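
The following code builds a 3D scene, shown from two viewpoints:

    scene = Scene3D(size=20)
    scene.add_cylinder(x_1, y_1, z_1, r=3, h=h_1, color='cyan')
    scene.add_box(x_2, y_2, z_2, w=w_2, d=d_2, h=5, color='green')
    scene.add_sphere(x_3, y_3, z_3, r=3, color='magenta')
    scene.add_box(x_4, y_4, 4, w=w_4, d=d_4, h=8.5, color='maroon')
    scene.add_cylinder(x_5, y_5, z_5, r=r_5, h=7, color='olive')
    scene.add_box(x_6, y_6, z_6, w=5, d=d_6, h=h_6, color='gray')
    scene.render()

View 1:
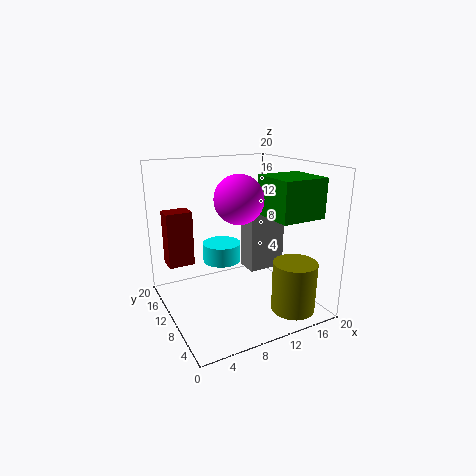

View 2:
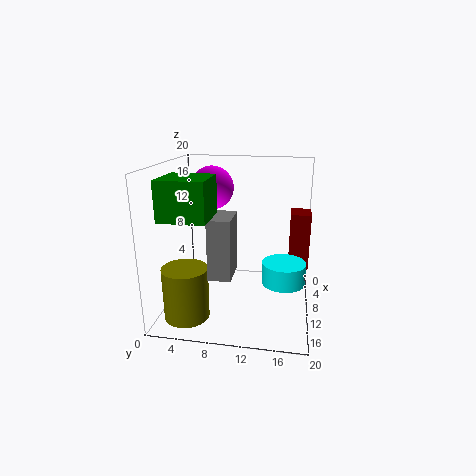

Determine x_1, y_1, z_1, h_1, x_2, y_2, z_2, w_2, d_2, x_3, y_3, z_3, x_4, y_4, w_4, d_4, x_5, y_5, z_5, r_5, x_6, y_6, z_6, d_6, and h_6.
x_1 = 10.5
y_1 = 16.5
z_1 = 4
h_1 = 3
x_2 = 11.5
y_2 = 1.5
z_2 = 14
w_2 = 6
d_2 = 6
x_3 = 8
y_3 = 6
z_3 = 16.5
x_4 = 2
y_4 = 17
w_4 = 4
d_4 = 3
x_5 = 15.5
y_5 = 4
z_5 = 0.5
r_5 = 3
x_6 = 10.5
y_6 = 7
z_6 = 6
d_6 = 3
h_6 = 8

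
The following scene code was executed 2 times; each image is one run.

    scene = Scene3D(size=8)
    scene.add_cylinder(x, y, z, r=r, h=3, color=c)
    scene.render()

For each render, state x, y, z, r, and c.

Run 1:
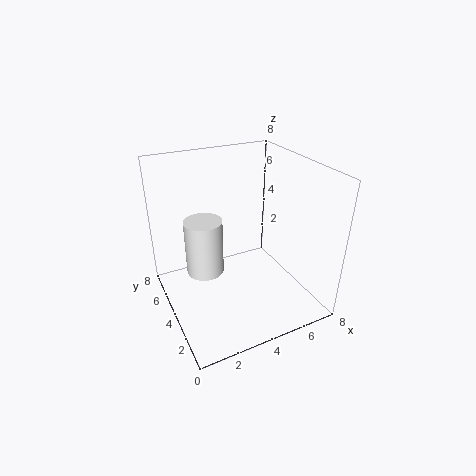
x = 2, y = 4, z = 2.5, r = 1, c = 'white'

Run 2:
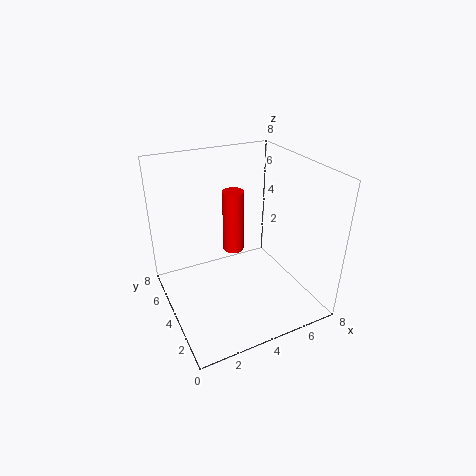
x = 3, y = 2.5, z = 4.5, r = 0.5, c = 'red'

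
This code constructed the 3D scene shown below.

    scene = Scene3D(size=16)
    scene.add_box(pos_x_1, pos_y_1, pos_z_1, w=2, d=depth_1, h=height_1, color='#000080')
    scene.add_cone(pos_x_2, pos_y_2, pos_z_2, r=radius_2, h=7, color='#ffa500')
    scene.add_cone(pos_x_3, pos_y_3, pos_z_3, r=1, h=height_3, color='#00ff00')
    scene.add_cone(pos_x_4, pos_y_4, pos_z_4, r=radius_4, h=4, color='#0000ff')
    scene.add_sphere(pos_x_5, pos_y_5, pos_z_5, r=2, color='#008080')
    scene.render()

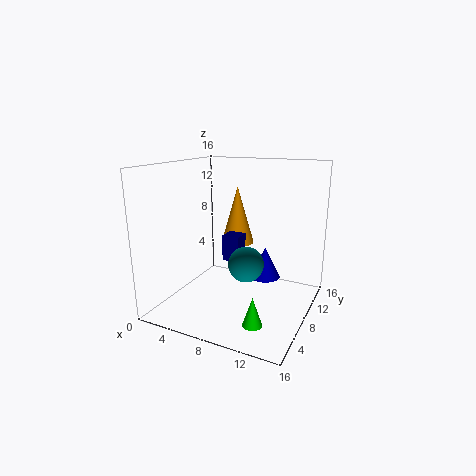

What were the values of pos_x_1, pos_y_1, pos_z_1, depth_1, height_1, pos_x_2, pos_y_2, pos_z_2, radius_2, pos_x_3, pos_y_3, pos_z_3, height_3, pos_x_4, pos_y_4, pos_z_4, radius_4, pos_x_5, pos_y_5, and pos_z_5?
pos_x_1 = 6; pos_y_1 = 8; pos_z_1 = 5; depth_1 = 2; height_1 = 3; pos_x_2 = 6; pos_y_2 = 12; pos_z_2 = 6; radius_2 = 2; pos_x_3 = 12; pos_y_3 = 3; pos_z_3 = 1; height_3 = 3; pos_x_4 = 9; pos_y_4 = 14; pos_z_4 = 1; radius_4 = 2; pos_x_5 = 9; pos_y_5 = 8; pos_z_5 = 5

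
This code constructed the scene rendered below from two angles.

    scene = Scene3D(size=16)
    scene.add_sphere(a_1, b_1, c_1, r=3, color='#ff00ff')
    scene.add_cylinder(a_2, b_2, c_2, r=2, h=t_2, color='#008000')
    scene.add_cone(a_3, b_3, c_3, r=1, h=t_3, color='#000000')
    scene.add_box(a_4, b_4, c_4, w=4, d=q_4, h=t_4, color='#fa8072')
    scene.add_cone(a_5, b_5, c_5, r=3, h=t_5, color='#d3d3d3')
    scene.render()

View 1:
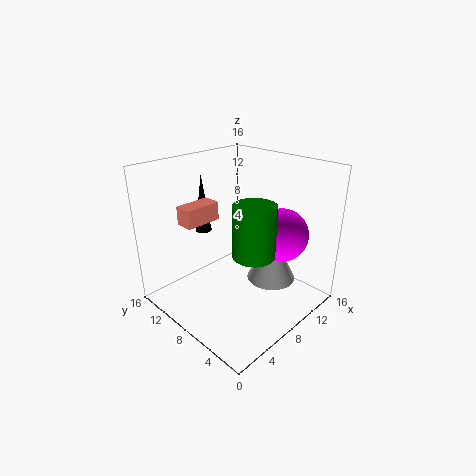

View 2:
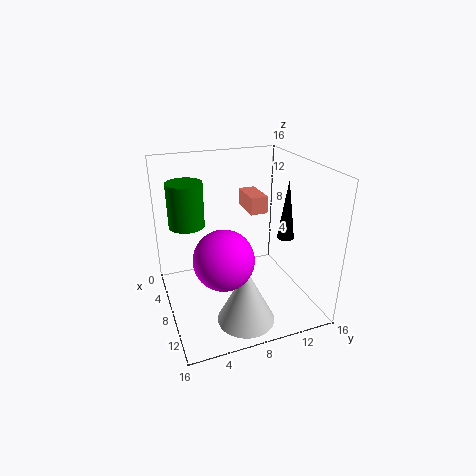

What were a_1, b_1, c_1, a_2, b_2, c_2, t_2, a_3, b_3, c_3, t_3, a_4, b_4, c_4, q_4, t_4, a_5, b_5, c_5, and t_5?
a_1 = 12
b_1 = 5
c_1 = 8
a_2 = 5
b_2 = 3
c_2 = 9
t_2 = 5
a_3 = 8
b_3 = 14
c_3 = 7
t_3 = 7
a_4 = 3
b_4 = 10
c_4 = 10
q_4 = 2
t_4 = 2
a_5 = 13
b_5 = 7
c_5 = 1
t_5 = 6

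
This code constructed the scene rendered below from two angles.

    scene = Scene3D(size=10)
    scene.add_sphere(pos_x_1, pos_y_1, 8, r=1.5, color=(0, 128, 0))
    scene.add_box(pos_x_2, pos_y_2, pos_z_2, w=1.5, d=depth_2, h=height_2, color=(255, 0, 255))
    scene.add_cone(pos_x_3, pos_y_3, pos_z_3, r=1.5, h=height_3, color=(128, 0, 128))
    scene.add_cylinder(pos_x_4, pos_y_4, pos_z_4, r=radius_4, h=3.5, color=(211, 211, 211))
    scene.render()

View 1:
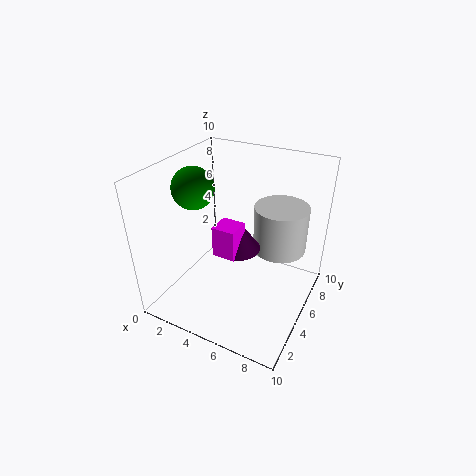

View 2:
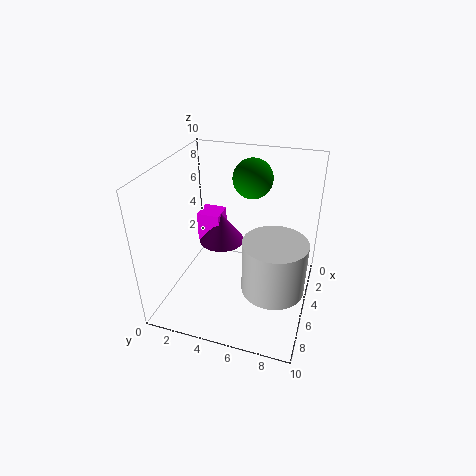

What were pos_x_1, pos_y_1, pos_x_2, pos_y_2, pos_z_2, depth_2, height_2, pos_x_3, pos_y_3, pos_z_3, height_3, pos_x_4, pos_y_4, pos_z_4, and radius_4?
pos_x_1 = 1.5, pos_y_1 = 5, pos_x_2 = 4.5, pos_y_2 = 2.5, pos_z_2 = 5, depth_2 = 1.5, height_2 = 2, pos_x_3 = 5.5, pos_y_3 = 4, pos_z_3 = 5, height_3 = 2, pos_x_4 = 7, pos_y_4 = 8, pos_z_4 = 3, radius_4 = 2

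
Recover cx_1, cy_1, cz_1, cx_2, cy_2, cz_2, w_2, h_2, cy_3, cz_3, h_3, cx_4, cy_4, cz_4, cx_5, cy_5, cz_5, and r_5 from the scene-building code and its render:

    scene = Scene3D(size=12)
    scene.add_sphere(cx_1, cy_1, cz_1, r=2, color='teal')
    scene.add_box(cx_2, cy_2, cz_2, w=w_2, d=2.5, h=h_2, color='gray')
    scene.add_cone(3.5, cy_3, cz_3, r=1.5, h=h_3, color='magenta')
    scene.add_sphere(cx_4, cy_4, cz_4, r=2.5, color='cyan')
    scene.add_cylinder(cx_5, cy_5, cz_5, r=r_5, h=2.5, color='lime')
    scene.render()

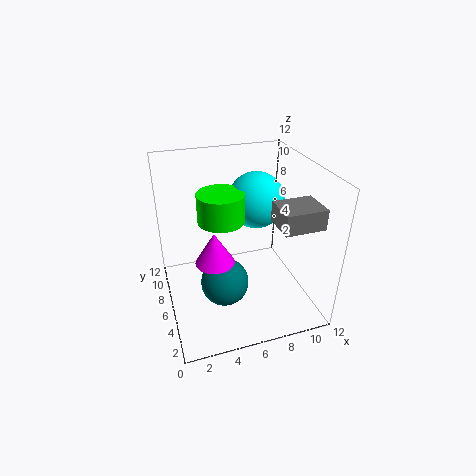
cx_1 = 4.5, cy_1 = 5, cz_1 = 2.5, cx_2 = 7.5, cy_2 = 0.5, cz_2 = 9, w_2 = 3, h_2 = 1.5, cy_3 = 4, cz_3 = 5.5, h_3 = 2.5, cx_4 = 8.5, cy_4 = 8.5, cz_4 = 8, cx_5 = 5, cy_5 = 7.5, cz_5 = 7, r_5 = 2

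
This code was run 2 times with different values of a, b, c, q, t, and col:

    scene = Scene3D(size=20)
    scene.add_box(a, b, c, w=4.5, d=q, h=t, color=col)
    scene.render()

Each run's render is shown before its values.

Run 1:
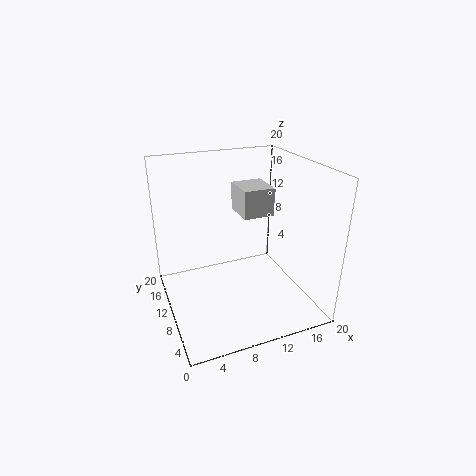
a = 11; b = 10; c = 12.5; q = 5; t = 4; col = 'lightgray'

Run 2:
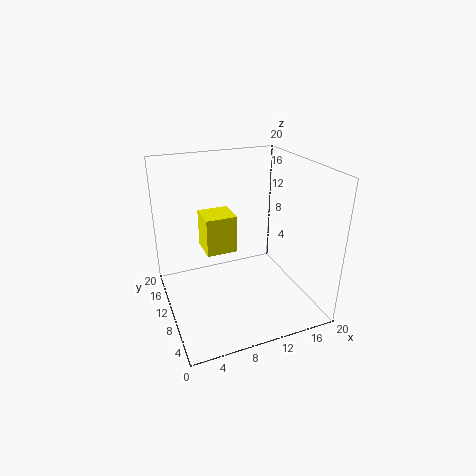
a = 6; b = 11.5; c = 7; q = 4.5; t = 5.5; col = 'yellow'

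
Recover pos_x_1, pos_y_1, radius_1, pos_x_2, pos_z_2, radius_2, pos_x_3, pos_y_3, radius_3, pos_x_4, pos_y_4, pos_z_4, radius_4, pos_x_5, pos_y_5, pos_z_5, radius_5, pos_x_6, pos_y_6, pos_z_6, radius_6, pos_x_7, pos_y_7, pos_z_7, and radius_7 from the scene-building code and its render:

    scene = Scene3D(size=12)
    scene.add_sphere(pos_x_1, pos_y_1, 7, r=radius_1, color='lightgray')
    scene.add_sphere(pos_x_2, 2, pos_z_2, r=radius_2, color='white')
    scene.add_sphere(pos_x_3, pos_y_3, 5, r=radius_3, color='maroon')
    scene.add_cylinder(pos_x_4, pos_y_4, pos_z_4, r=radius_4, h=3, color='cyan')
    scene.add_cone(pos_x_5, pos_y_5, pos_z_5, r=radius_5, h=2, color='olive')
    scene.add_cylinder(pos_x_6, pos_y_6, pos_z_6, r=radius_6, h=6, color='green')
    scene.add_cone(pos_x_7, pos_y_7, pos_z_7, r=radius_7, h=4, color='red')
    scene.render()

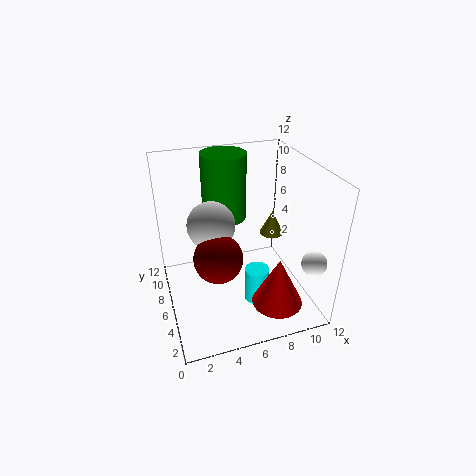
pos_x_1 = 4
pos_y_1 = 7
radius_1 = 2
pos_x_2 = 11
pos_z_2 = 5
radius_2 = 1
pos_x_3 = 4
pos_y_3 = 5
radius_3 = 2
pos_x_4 = 7
pos_y_4 = 4
pos_z_4 = 1
radius_4 = 1
pos_x_5 = 9
pos_y_5 = 6
pos_z_5 = 6
radius_5 = 1
pos_x_6 = 6
pos_y_6 = 10
pos_z_6 = 6
radius_6 = 2
pos_x_7 = 8
pos_y_7 = 2
pos_z_7 = 2
radius_7 = 2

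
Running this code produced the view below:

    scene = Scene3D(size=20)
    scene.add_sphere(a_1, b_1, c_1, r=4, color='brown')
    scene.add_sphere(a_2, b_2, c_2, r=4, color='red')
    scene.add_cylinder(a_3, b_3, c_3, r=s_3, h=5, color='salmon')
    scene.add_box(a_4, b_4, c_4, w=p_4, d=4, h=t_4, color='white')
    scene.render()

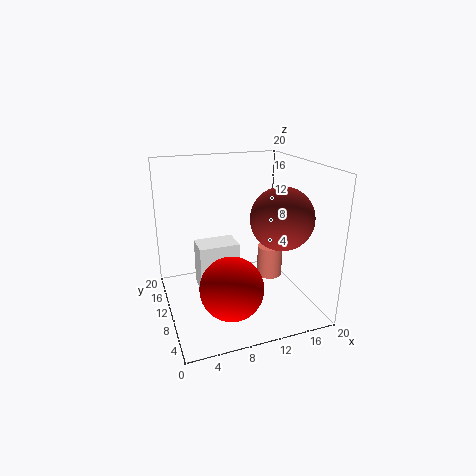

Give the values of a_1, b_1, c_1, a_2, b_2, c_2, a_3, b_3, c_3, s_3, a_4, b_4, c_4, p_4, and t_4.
a_1 = 14
b_1 = 5
c_1 = 14
a_2 = 7
b_2 = 4
c_2 = 6
a_3 = 17
b_3 = 14
c_3 = 1
s_3 = 2
a_4 = 5
b_4 = 12
c_4 = 1
p_4 = 6
t_4 = 7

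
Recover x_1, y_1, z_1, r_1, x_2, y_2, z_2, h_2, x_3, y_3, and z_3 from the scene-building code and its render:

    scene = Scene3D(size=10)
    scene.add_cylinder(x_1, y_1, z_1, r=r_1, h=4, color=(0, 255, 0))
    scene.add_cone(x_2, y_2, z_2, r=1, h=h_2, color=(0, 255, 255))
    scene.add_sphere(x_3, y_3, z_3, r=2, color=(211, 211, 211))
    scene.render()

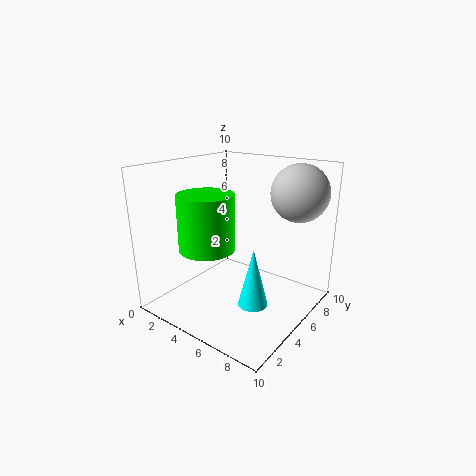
x_1 = 3
y_1 = 4
z_1 = 4
r_1 = 2
x_2 = 7
y_2 = 4
z_2 = 1
h_2 = 4
x_3 = 8
y_3 = 8
z_3 = 8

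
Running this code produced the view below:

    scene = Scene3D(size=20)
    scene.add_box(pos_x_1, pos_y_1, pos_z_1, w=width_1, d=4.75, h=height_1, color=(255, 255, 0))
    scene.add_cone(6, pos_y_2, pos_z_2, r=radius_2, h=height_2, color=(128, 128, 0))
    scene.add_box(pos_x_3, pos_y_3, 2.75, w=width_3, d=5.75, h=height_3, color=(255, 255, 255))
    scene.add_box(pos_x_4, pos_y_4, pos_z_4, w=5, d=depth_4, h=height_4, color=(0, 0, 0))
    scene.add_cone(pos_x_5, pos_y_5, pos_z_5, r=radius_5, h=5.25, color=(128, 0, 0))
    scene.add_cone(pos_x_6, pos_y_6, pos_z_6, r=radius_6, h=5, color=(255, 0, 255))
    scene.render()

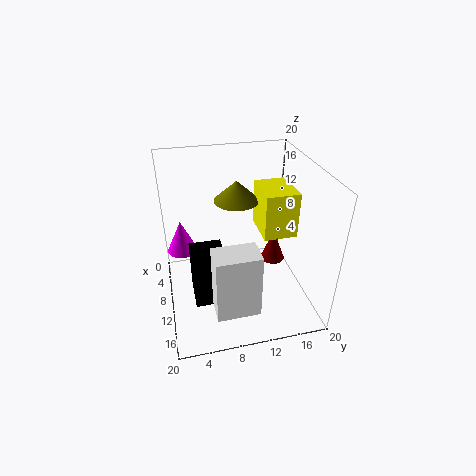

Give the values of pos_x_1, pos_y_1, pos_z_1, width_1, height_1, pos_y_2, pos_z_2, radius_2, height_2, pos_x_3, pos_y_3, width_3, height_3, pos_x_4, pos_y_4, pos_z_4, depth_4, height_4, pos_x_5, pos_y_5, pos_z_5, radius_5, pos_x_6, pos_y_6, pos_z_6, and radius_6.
pos_x_1 = 5.25
pos_y_1 = 13.5
pos_z_1 = 9.75
width_1 = 6
height_1 = 6.5
pos_y_2 = 10.75
pos_z_2 = 13.75
radius_2 = 3.25
height_2 = 3
pos_x_3 = 14
pos_y_3 = 5.5
width_3 = 3.75
height_3 = 9
pos_x_4 = 8.25
pos_y_4 = 3.25
pos_z_4 = 1.5
depth_4 = 4.5
height_4 = 7.5
pos_x_5 = 4.25
pos_y_5 = 17.5
pos_z_5 = 1.25
radius_5 = 2
pos_x_6 = 4.5
pos_y_6 = 2.5
pos_z_6 = 5.5
radius_6 = 2.25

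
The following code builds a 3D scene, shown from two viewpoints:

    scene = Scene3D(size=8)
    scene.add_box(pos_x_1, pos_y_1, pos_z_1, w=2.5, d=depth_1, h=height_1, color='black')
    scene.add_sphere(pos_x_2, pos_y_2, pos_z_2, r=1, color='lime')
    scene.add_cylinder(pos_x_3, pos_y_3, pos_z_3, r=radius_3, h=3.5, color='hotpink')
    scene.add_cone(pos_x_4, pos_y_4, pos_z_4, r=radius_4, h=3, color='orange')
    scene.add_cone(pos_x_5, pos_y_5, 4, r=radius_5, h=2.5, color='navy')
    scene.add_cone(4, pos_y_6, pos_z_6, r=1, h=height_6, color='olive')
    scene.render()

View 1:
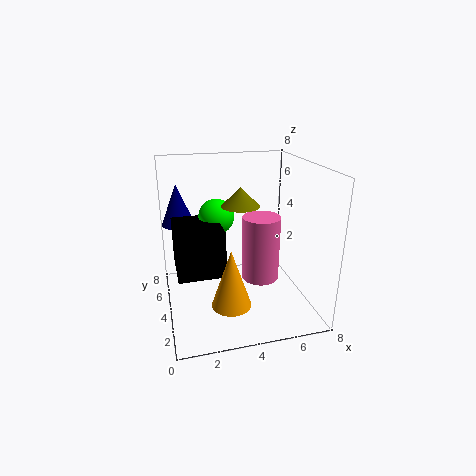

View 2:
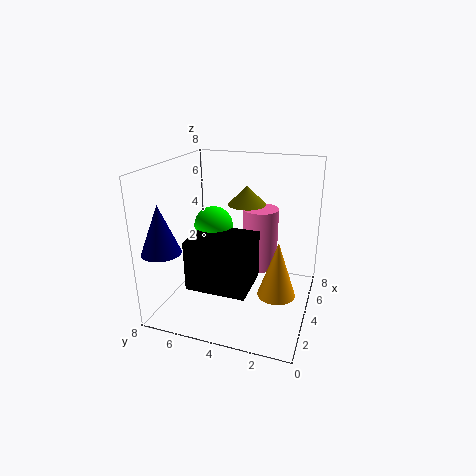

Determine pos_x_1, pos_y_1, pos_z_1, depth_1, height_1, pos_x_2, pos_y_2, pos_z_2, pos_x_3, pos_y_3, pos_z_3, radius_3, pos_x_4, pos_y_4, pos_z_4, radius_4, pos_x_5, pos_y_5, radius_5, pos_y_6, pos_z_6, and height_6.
pos_x_1 = 0.5
pos_y_1 = 2.5
pos_z_1 = 2.5
depth_1 = 3
height_1 = 2.5
pos_x_2 = 3
pos_y_2 = 5
pos_z_2 = 5
pos_x_3 = 5
pos_y_3 = 3
pos_z_3 = 2
radius_3 = 1
pos_x_4 = 3
pos_y_4 = 1.5
pos_z_4 = 1.5
radius_4 = 1
pos_x_5 = 1
pos_y_5 = 7
radius_5 = 1
pos_y_6 = 3.5
pos_z_6 = 6
height_6 = 1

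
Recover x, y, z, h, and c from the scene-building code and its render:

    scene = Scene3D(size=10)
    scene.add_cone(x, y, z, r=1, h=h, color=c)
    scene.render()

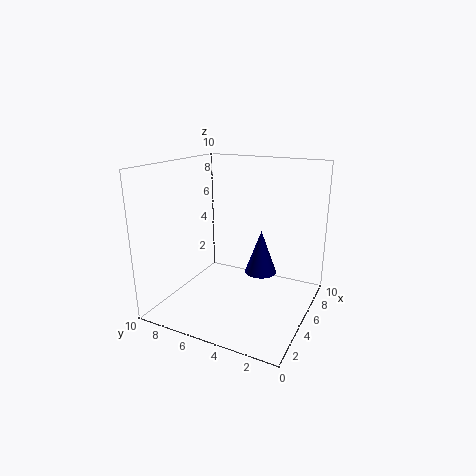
x = 3.75; y = 2.75; z = 3.5; h = 2.75; c = 'navy'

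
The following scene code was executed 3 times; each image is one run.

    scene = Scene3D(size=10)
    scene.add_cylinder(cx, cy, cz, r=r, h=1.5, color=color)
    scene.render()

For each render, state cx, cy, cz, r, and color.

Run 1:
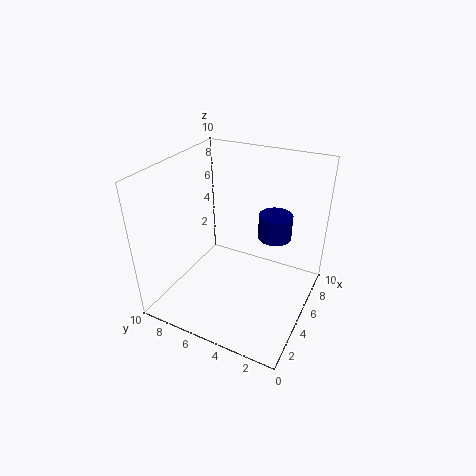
cx = 4, cy = 2, cz = 6.5, r = 1, color = 'navy'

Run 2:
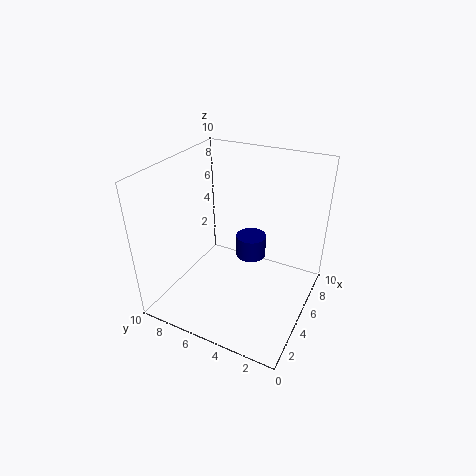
cx = 5, cy = 4, cz = 4, r = 1, color = 'navy'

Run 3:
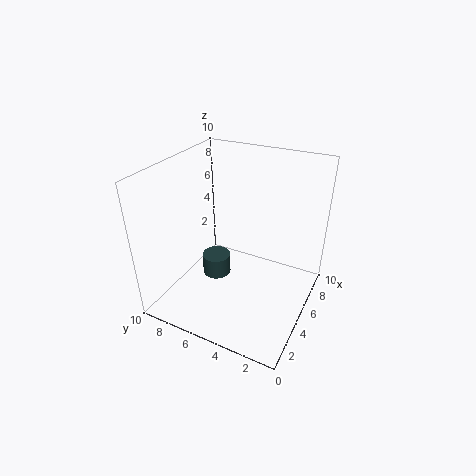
cx = 4.5, cy = 6.5, cz = 2, r = 1, color = 'darkslategray'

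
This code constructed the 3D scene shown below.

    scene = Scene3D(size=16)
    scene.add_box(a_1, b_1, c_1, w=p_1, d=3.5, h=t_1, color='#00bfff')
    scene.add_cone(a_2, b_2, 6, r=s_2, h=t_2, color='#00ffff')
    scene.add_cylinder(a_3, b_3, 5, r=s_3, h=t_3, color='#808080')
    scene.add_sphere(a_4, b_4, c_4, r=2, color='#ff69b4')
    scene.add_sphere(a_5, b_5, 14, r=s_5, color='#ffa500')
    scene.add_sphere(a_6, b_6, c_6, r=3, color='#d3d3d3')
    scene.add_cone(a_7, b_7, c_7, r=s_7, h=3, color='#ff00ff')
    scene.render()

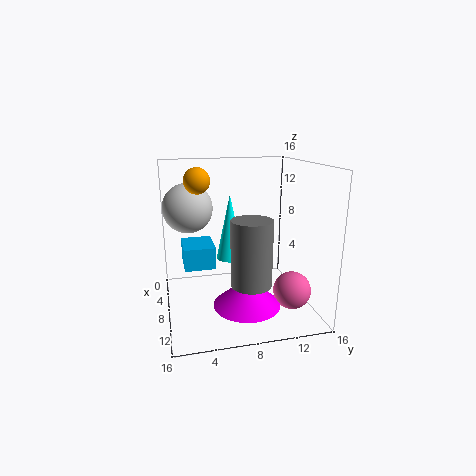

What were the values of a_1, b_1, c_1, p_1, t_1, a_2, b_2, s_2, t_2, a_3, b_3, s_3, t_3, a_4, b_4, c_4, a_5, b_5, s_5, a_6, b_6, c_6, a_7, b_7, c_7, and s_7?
a_1 = 3.5; b_1 = 2; c_1 = 4.5; p_1 = 4.5; t_1 = 2.5; a_2 = 8.5; b_2 = 7; s_2 = 1.5; t_2 = 7; a_3 = 13.5; b_3 = 8; s_3 = 2; t_3 = 6.5; a_4 = 12; b_4 = 13; c_4 = 3; a_5 = 5; b_5 = 4; s_5 = 1.5; a_6 = 3; b_6 = 3; c_6 = 10.5; a_7 = 12; b_7 = 8; c_7 = 2; s_7 = 3.5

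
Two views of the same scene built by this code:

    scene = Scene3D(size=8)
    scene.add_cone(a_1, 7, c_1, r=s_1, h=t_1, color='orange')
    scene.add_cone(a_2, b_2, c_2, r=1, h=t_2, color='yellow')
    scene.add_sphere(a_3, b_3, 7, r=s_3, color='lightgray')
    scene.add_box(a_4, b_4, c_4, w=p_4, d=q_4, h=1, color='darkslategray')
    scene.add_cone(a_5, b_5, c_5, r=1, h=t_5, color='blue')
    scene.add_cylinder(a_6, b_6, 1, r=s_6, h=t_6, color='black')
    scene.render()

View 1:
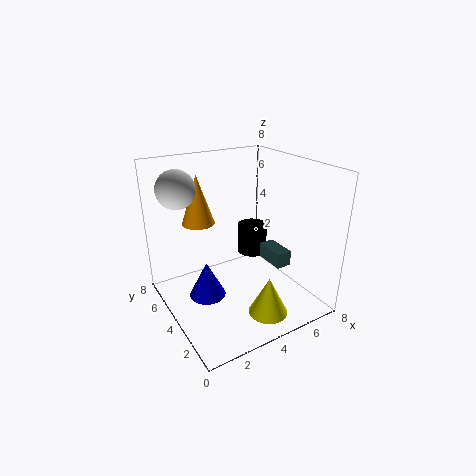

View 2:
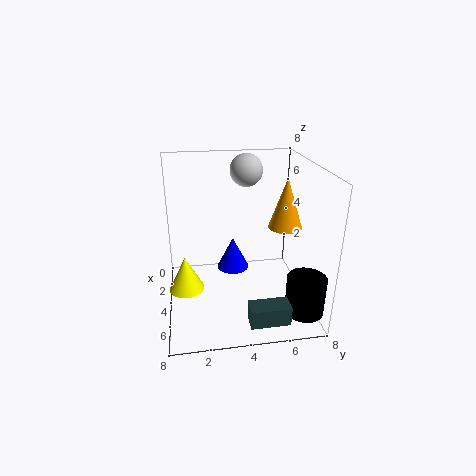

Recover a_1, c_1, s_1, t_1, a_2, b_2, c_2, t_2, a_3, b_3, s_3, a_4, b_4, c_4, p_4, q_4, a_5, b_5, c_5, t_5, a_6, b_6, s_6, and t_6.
a_1 = 3, c_1 = 4, s_1 = 1, t_1 = 3, a_2 = 4, b_2 = 1, c_2 = 1, t_2 = 2, a_3 = 1, b_3 = 5, s_3 = 1, a_4 = 7, b_4 = 4, c_4 = 1, p_4 = 1, q_4 = 2, a_5 = 2, b_5 = 4, c_5 = 1, t_5 = 2, a_6 = 7, b_6 = 7, s_6 = 1, t_6 = 2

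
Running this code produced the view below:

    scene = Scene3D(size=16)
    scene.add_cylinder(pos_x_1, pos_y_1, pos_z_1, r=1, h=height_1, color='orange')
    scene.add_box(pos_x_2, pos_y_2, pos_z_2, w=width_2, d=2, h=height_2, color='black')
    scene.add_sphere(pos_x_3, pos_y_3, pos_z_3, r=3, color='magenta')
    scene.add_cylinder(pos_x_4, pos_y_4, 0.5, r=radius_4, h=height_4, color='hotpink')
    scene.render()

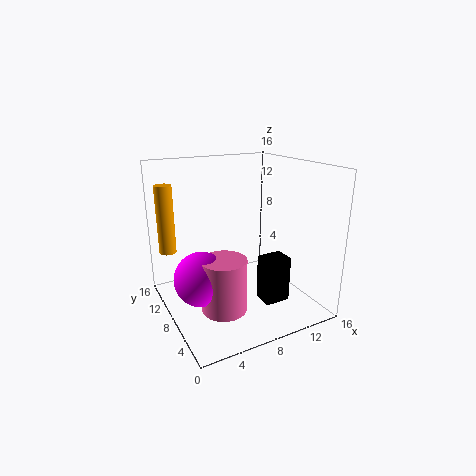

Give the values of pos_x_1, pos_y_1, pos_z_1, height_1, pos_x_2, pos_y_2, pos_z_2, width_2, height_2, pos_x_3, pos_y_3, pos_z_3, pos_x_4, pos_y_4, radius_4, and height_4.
pos_x_1 = 1.5; pos_y_1 = 13.5; pos_z_1 = 5.5; height_1 = 8; pos_x_2 = 7.5; pos_y_2 = 1; pos_z_2 = 3.5; width_2 = 2.5; height_2 = 4.5; pos_x_3 = 3.5; pos_y_3 = 8; pos_z_3 = 4; pos_x_4 = 5.5; pos_y_4 = 6.5; radius_4 = 2.5; height_4 = 6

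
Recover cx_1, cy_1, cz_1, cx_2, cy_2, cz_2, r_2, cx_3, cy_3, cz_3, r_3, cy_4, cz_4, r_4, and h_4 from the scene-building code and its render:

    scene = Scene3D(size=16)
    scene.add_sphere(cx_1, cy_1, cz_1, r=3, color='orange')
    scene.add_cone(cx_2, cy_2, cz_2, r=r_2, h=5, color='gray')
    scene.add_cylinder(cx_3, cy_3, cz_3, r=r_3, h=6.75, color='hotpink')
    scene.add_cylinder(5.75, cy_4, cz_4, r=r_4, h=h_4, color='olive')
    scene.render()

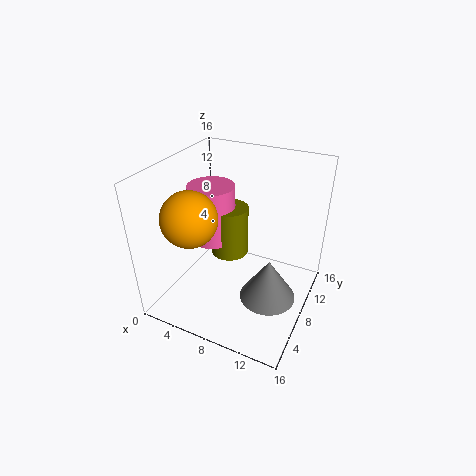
cx_1 = 4; cy_1 = 4.75; cz_1 = 11; cx_2 = 11.75; cy_2 = 8.25; cz_2 = 0.75; r_2 = 3.25; cx_3 = 3.75; cy_3 = 9.75; cz_3 = 6; r_3 = 2.75; cy_4 = 10.25; cz_4 = 4.25; r_4 = 2.25; h_4 = 6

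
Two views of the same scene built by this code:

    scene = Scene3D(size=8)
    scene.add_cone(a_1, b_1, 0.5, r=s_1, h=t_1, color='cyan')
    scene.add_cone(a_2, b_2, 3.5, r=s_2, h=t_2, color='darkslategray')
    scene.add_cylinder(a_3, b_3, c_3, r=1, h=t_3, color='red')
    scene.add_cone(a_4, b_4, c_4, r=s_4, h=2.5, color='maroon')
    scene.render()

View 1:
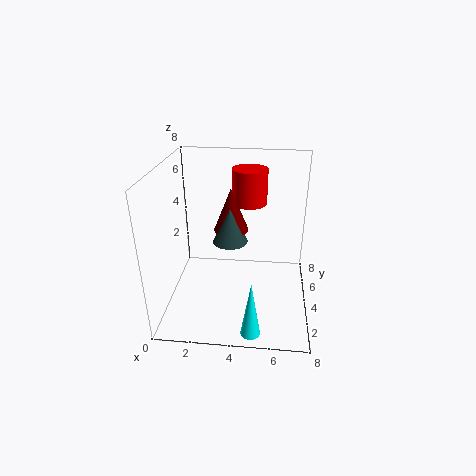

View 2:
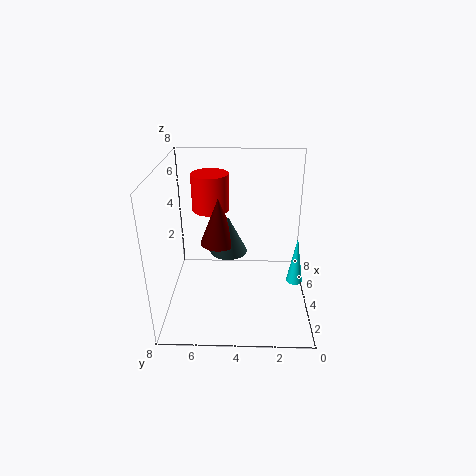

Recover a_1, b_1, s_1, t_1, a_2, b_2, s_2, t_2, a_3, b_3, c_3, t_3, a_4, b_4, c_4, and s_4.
a_1 = 5
b_1 = 0.5
s_1 = 0.5
t_1 = 3
a_2 = 3.5
b_2 = 4.5
s_2 = 1
t_2 = 2
a_3 = 4.5
b_3 = 5.5
c_3 = 5.5
t_3 = 2
a_4 = 3.5
b_4 = 5
c_4 = 4
s_4 = 1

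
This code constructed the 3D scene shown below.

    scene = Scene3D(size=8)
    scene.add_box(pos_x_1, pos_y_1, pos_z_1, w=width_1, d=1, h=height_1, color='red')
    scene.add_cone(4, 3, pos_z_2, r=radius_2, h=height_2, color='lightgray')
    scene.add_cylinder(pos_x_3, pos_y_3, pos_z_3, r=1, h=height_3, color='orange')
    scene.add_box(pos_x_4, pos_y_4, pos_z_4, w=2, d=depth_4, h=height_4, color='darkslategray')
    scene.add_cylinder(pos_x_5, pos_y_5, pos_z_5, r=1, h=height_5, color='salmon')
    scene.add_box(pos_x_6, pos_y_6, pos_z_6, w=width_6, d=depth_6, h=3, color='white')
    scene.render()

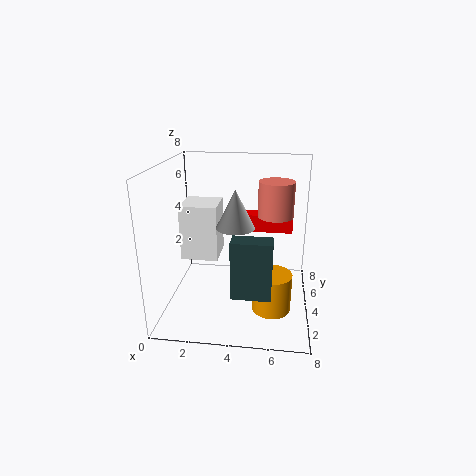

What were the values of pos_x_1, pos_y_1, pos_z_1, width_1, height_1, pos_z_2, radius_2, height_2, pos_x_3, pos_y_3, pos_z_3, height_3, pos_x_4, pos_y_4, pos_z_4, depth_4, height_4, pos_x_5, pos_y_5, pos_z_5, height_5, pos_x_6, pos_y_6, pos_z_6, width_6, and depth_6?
pos_x_1 = 4, pos_y_1 = 5, pos_z_1 = 4, width_1 = 3, height_1 = 1, pos_z_2 = 5, radius_2 = 1, height_2 = 2, pos_x_3 = 6, pos_y_3 = 2, pos_z_3 = 1, height_3 = 2, pos_x_4 = 4, pos_y_4 = 1, pos_z_4 = 2, depth_4 = 1, height_4 = 3, pos_x_5 = 6, pos_y_5 = 5, pos_z_5 = 5, height_5 = 2, pos_x_6 = 1, pos_y_6 = 3, pos_z_6 = 3, width_6 = 2, depth_6 = 2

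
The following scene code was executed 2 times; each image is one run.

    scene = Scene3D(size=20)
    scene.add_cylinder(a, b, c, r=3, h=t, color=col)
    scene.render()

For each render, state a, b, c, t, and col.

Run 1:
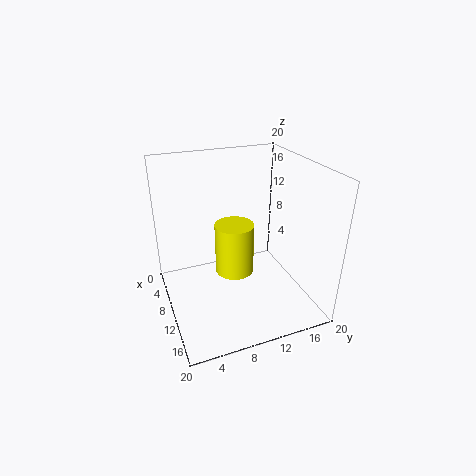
a = 6, b = 11, c = 2, t = 8, col = 'yellow'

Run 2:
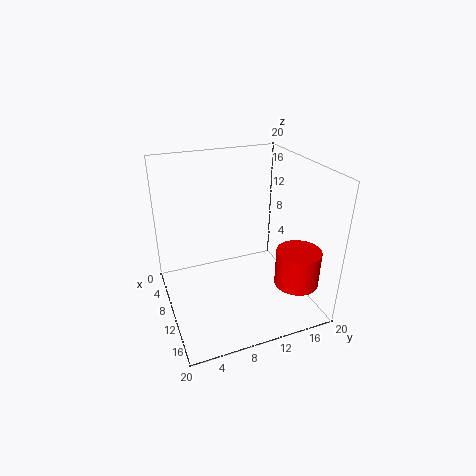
a = 15.5, b = 16.5, c = 4.5, t = 5, col = 'red'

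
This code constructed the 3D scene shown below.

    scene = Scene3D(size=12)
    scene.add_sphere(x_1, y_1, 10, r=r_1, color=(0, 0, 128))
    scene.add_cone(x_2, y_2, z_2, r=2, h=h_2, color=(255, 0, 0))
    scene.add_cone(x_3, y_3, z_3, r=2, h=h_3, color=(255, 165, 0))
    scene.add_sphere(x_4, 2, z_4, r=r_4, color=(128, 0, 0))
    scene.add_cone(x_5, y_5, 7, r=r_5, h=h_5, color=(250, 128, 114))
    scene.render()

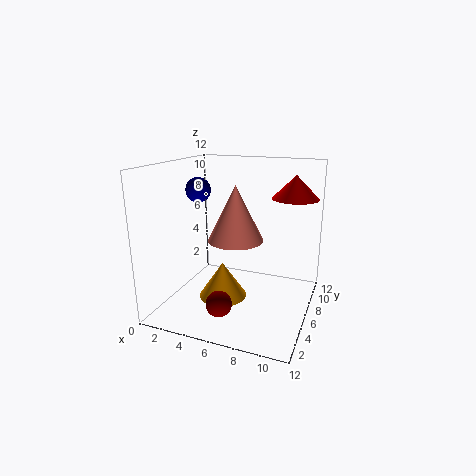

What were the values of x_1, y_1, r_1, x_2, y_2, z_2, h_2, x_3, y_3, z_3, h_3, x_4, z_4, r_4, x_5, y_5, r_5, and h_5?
x_1 = 3
y_1 = 5
r_1 = 1
x_2 = 10
y_2 = 9
z_2 = 9
h_2 = 2
x_3 = 5
y_3 = 5
z_3 = 1
h_3 = 3
x_4 = 6
z_4 = 2
r_4 = 1
x_5 = 7
y_5 = 3
r_5 = 2
h_5 = 4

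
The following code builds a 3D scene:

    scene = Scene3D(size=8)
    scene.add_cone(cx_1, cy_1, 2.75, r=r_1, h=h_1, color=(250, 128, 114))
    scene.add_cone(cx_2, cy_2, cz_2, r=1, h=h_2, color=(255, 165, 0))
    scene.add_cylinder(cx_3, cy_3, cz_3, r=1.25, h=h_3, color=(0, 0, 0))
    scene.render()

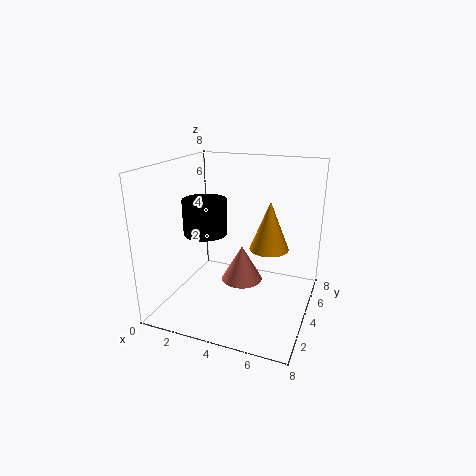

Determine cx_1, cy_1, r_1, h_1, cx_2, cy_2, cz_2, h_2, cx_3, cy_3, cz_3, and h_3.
cx_1 = 5
cy_1 = 2
r_1 = 1
h_1 = 1.75
cx_2 = 6
cy_2 = 3.25
cz_2 = 4
h_2 = 2.5
cx_3 = 2
cy_3 = 4
cz_3 = 4
h_3 = 2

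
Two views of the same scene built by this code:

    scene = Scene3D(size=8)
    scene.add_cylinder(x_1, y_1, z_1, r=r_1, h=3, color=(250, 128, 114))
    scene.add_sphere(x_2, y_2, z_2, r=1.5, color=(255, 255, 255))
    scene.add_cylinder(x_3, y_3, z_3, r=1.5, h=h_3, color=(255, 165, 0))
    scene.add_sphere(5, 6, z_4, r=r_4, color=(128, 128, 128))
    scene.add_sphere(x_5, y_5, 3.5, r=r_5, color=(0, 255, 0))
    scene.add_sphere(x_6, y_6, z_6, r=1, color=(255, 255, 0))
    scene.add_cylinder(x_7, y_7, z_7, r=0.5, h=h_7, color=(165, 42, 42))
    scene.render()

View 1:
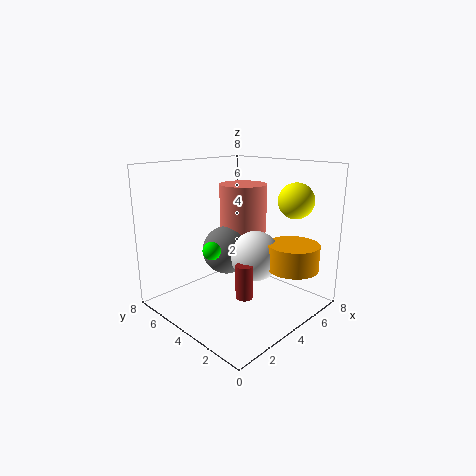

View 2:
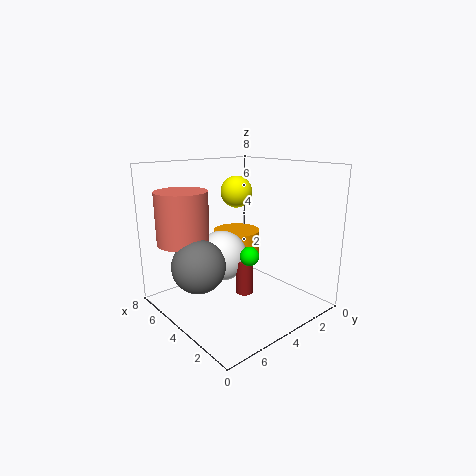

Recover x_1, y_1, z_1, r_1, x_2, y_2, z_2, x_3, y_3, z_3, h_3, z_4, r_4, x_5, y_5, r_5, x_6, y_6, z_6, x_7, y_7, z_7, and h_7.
x_1 = 6.5, y_1 = 6, z_1 = 3.5, r_1 = 1.5, x_2 = 5.5, y_2 = 4, z_2 = 2.5, x_3 = 6.5, y_3 = 2, z_3 = 2, h_3 = 1.5, z_4 = 2.5, r_4 = 1.5, x_5 = 2.5, y_5 = 4.5, r_5 = 0.5, x_6 = 6.5, y_6 = 2, z_6 = 6, x_7 = 4, y_7 = 3.5, z_7 = 0.5, h_7 = 2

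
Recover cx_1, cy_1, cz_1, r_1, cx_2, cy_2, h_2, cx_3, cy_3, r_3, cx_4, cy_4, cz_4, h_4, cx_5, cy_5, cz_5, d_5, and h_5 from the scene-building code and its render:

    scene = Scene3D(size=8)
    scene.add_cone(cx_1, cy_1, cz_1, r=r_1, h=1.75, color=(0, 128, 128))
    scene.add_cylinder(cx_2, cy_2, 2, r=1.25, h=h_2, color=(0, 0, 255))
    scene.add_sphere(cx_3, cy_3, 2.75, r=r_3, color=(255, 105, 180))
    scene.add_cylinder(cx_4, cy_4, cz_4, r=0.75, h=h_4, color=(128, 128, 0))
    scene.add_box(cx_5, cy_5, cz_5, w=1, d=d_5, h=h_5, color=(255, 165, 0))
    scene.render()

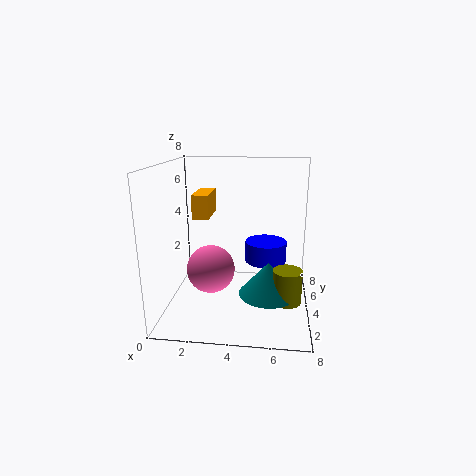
cx_1 = 5.75
cy_1 = 2.5
cz_1 = 1.5
r_1 = 1.5
cx_2 = 5.5
cy_2 = 5.75
h_2 = 1.25
cx_3 = 2.75
cy_3 = 2.5
r_3 = 1.25
cx_4 = 6.75
cy_4 = 2.25
cz_4 = 1.25
h_4 = 1.75
cx_5 = 1
cy_5 = 5.5
cz_5 = 4.5
d_5 = 2.5
h_5 = 1.5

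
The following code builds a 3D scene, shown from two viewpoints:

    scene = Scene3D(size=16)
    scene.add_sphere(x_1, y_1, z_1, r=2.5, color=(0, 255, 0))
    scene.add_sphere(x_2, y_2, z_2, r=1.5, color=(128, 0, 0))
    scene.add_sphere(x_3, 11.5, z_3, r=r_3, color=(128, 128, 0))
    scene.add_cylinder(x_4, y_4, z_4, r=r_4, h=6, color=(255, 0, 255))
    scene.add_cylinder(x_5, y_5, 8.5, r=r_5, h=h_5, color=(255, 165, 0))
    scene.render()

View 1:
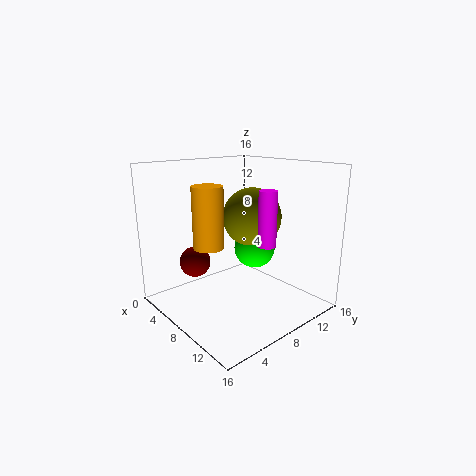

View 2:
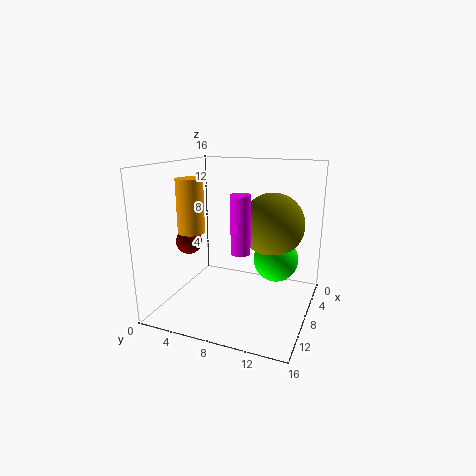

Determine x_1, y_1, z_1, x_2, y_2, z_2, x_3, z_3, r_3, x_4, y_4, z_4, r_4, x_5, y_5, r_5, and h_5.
x_1 = 6.5; y_1 = 12; z_1 = 5.5; x_2 = 8.5; y_2 = 2; z_2 = 7; x_3 = 6.5; z_3 = 9.5; r_3 = 3.5; x_4 = 11; y_4 = 9.5; z_4 = 7.5; r_4 = 1; x_5 = 9.5; y_5 = 3; r_5 = 1.5; h_5 = 6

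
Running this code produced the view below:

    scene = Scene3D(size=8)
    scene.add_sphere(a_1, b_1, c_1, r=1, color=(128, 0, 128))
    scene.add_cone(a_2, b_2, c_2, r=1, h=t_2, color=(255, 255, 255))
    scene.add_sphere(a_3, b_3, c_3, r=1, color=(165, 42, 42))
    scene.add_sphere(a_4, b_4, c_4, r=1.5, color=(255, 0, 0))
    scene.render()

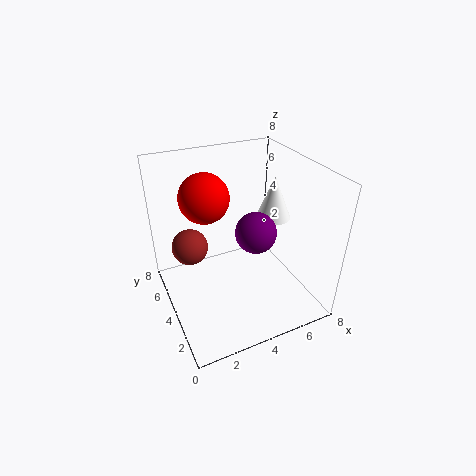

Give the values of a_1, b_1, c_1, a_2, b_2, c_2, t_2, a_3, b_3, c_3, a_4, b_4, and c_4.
a_1 = 4, b_1 = 2, c_1 = 5.5, a_2 = 6.5, b_2 = 4.5, c_2 = 4.5, t_2 = 2.5, a_3 = 1.5, b_3 = 5, c_3 = 3.5, a_4 = 3, b_4 = 6.5, c_4 = 5.5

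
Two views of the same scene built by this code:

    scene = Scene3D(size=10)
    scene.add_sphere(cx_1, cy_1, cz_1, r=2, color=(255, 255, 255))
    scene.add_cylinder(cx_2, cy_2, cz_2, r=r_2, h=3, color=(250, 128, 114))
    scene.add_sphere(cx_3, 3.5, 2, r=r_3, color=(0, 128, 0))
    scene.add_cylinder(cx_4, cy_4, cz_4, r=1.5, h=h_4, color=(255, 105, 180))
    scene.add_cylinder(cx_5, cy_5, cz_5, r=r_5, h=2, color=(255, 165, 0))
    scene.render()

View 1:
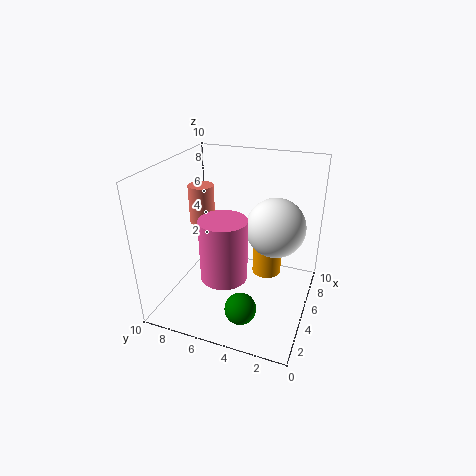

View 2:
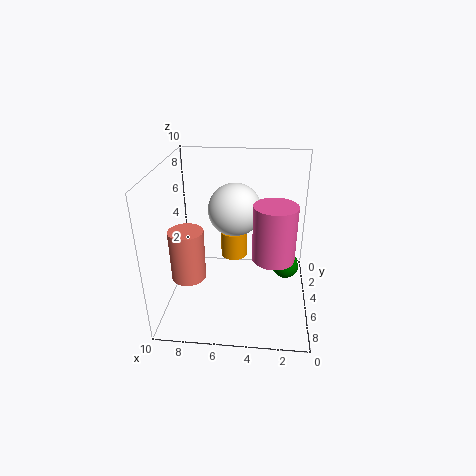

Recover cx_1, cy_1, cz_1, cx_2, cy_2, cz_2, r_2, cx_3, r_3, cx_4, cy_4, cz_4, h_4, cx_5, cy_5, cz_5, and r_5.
cx_1 = 5.5, cy_1 = 2.5, cz_1 = 6, cx_2 = 7.5, cy_2 = 9, cz_2 = 4.5, r_2 = 1, cx_3 = 1.5, r_3 = 1, cx_4 = 2.5, cy_4 = 5, cz_4 = 3.5, h_4 = 4, cx_5 = 5.5, cy_5 = 3, cz_5 = 2.5, r_5 = 1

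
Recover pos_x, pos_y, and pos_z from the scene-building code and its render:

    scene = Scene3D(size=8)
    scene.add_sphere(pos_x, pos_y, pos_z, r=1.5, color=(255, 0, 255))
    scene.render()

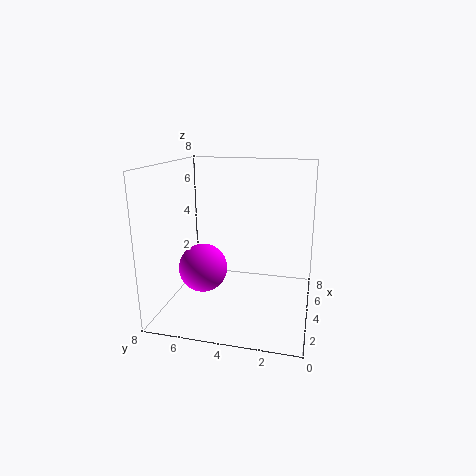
pos_x = 5, pos_y = 6.5, pos_z = 1.5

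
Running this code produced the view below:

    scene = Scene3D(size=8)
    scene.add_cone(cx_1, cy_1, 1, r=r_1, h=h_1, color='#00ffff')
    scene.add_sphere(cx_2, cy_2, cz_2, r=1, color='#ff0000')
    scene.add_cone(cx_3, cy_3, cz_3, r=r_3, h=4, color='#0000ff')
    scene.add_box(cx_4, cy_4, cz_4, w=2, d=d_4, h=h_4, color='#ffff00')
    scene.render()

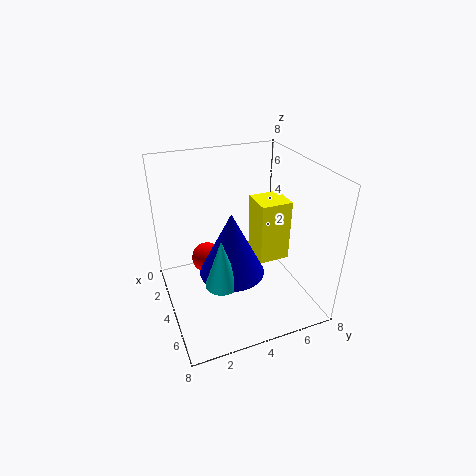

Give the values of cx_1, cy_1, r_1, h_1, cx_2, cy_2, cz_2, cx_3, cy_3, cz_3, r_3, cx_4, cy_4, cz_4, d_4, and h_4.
cx_1 = 4
cy_1 = 3
r_1 = 1
h_1 = 3
cx_2 = 1
cy_2 = 3
cz_2 = 1
cx_3 = 3
cy_3 = 4
cz_3 = 1
r_3 = 2
cx_4 = 1
cy_4 = 6
cz_4 = 1
d_4 = 2
h_4 = 4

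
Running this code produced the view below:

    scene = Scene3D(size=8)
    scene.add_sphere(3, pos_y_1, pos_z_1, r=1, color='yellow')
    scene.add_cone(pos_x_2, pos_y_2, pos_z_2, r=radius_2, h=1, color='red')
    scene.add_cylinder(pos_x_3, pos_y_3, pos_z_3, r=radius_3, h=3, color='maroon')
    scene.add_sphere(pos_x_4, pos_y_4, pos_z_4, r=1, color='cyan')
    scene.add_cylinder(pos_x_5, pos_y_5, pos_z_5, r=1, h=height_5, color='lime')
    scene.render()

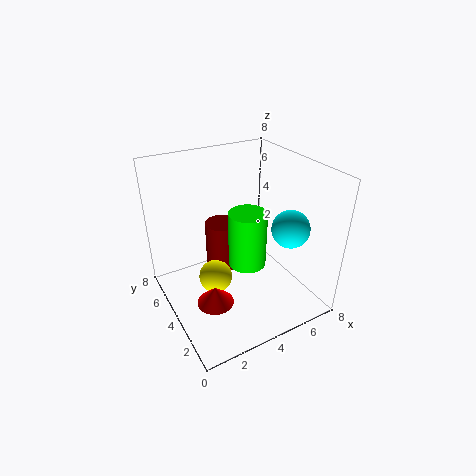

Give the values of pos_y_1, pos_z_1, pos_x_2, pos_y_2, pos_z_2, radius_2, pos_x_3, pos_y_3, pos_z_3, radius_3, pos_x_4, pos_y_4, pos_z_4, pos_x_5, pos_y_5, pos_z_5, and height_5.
pos_y_1 = 5; pos_z_1 = 1; pos_x_2 = 2; pos_y_2 = 3; pos_z_2 = 1; radius_2 = 1; pos_x_3 = 4; pos_y_3 = 6; pos_z_3 = 1; radius_3 = 1; pos_x_4 = 6; pos_y_4 = 2; pos_z_4 = 5; pos_x_5 = 4; pos_y_5 = 3; pos_z_5 = 3; height_5 = 3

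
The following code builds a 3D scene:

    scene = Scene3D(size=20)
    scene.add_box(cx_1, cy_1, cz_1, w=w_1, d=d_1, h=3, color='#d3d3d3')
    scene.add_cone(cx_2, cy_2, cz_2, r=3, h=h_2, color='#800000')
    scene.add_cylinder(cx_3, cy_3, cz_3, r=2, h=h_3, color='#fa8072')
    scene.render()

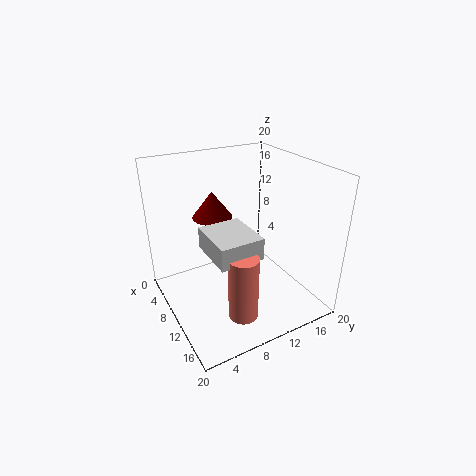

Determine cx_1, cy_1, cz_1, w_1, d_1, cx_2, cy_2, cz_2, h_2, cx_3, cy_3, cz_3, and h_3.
cx_1 = 8; cy_1 = 5; cz_1 = 9; w_1 = 7; d_1 = 6; cx_2 = 4; cy_2 = 9; cz_2 = 11; h_2 = 4; cx_3 = 15; cy_3 = 8; cz_3 = 1; h_3 = 9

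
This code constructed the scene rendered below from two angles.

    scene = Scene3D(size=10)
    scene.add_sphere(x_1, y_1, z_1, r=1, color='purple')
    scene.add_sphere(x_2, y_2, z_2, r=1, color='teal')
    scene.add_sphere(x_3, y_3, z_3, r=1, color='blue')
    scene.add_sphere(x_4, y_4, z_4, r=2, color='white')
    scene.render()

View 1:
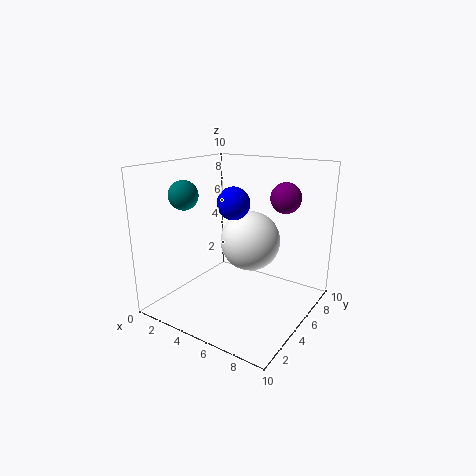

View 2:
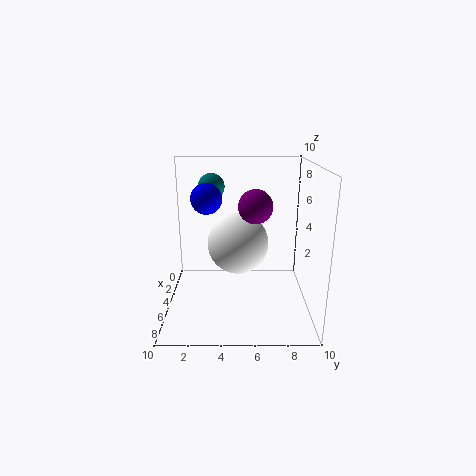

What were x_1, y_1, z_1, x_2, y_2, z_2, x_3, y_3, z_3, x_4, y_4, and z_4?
x_1 = 8; y_1 = 6; z_1 = 8; x_2 = 2; y_2 = 3; z_2 = 8; x_3 = 6; y_3 = 3; z_3 = 8; x_4 = 6; y_4 = 5; z_4 = 5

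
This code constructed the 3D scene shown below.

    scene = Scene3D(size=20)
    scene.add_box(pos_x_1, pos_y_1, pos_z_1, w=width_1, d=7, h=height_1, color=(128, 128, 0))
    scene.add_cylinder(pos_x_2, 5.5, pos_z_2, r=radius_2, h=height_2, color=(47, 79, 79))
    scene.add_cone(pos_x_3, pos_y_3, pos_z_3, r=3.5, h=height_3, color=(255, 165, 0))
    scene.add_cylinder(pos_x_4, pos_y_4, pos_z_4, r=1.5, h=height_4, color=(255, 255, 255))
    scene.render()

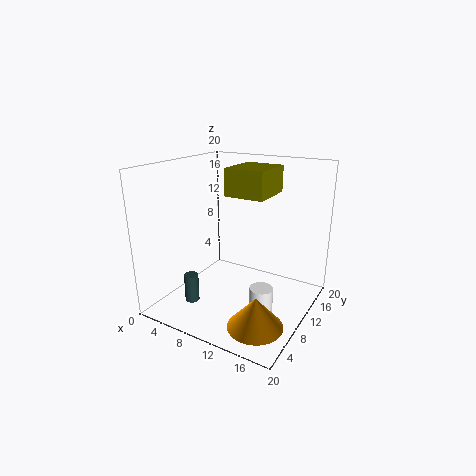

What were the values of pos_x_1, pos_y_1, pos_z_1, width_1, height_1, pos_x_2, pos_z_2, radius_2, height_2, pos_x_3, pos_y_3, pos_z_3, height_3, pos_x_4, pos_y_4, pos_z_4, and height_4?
pos_x_1 = 6.5, pos_y_1 = 12, pos_z_1 = 15, width_1 = 6, height_1 = 4, pos_x_2 = 5, pos_z_2 = 1, radius_2 = 1, height_2 = 4, pos_x_3 = 16, pos_y_3 = 4, pos_z_3 = 1.5, height_3 = 4, pos_x_4 = 15.5, pos_y_4 = 6.5, pos_z_4 = 2, height_4 = 3.5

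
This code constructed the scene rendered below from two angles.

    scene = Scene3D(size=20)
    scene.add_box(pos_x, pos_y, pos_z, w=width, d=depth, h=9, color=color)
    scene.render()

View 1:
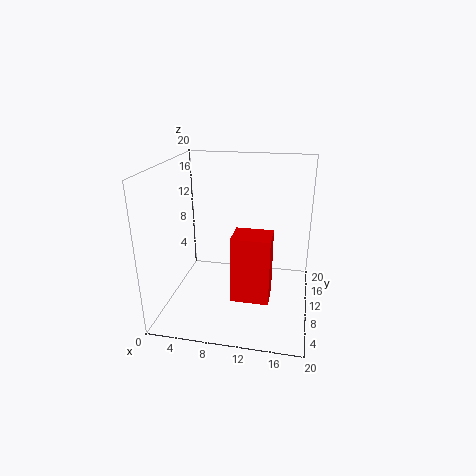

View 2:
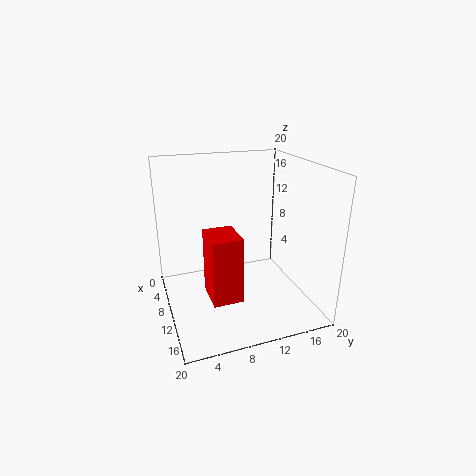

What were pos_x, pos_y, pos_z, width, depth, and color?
pos_x = 10
pos_y = 5
pos_z = 3
width = 5
depth = 4
color = 'red'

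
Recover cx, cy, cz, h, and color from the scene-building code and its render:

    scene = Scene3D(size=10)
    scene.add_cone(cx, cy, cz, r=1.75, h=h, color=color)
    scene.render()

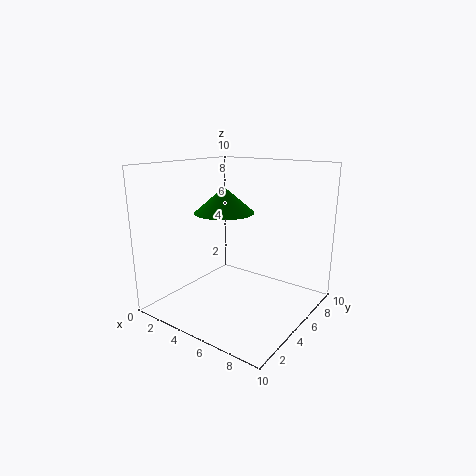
cx = 6; cy = 2.25; cz = 7.5; h = 1.5; color = 'green'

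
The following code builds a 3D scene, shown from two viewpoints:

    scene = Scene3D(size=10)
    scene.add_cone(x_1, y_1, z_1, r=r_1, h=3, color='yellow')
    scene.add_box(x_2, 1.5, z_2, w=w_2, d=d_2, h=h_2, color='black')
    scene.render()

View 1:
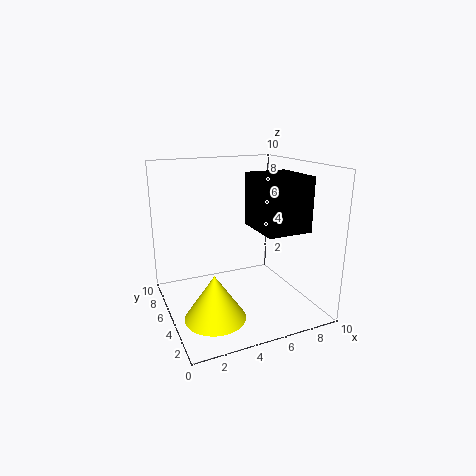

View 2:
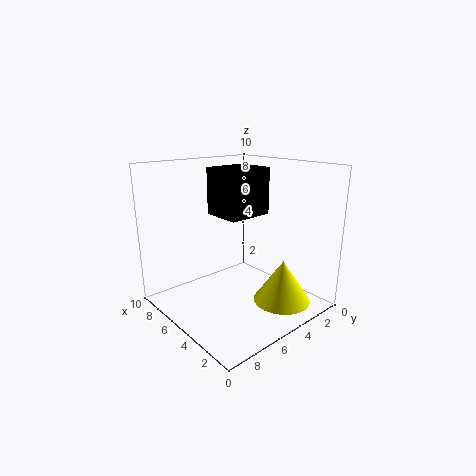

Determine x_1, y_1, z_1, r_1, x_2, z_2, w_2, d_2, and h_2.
x_1 = 2.5; y_1 = 3; z_1 = 0.5; r_1 = 2; x_2 = 5.5; z_2 = 6; w_2 = 3; d_2 = 3.5; h_2 = 3.5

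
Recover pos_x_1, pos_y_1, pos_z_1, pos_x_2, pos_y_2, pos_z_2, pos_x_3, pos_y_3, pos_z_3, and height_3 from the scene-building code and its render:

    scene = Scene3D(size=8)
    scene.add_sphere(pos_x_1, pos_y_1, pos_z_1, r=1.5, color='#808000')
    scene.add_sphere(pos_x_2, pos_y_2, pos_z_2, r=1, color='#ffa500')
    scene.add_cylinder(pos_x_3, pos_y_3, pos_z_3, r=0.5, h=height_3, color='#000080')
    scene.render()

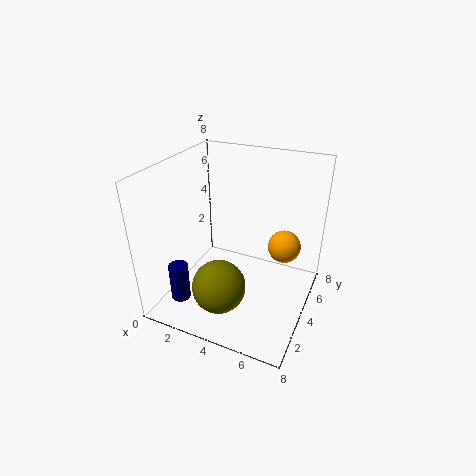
pos_x_1 = 3.5; pos_y_1 = 2.5; pos_z_1 = 1.5; pos_x_2 = 6; pos_y_2 = 6.5; pos_z_2 = 2.5; pos_x_3 = 2; pos_y_3 = 1; pos_z_3 = 1.5; height_3 = 2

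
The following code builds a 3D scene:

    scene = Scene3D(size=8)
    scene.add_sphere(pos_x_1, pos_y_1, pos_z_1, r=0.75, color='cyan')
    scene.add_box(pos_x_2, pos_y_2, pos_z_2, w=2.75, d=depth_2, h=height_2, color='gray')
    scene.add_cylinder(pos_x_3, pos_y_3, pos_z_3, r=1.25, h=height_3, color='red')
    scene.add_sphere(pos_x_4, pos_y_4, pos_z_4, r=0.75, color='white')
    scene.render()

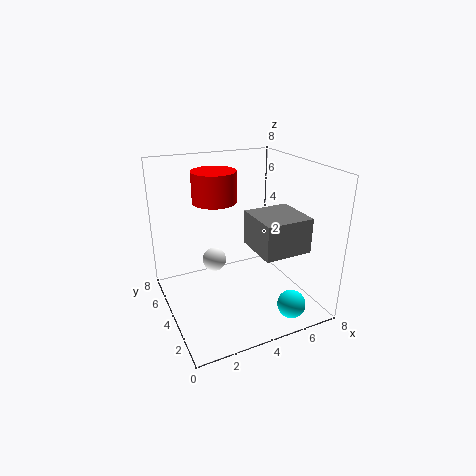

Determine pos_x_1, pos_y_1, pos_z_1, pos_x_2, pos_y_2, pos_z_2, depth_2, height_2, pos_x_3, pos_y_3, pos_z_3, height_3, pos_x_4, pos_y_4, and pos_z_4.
pos_x_1 = 5.75; pos_y_1 = 1; pos_z_1 = 1; pos_x_2 = 4.75; pos_y_2 = 2; pos_z_2 = 3.25; depth_2 = 2.75; height_2 = 2; pos_x_3 = 3.25; pos_y_3 = 5.5; pos_z_3 = 5.75; height_3 = 1.75; pos_x_4 = 3.5; pos_y_4 = 6.5; pos_z_4 = 1.5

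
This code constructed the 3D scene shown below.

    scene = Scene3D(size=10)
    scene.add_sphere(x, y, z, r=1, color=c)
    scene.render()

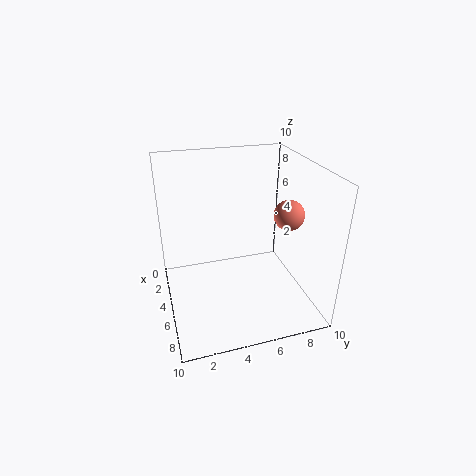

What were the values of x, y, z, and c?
x = 6.5; y = 8; z = 7; c = 'salmon'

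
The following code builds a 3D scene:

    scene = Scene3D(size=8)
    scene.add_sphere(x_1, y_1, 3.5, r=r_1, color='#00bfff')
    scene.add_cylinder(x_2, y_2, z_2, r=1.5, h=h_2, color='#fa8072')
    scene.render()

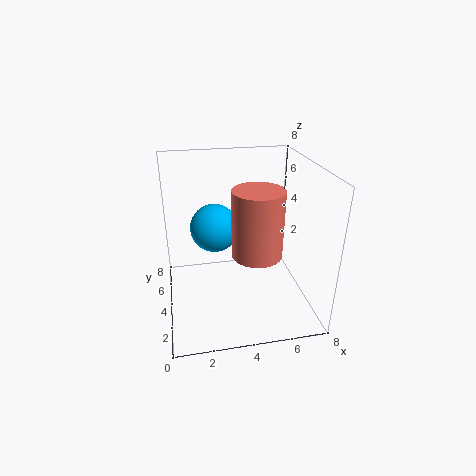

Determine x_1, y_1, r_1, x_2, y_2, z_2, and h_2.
x_1 = 3
y_1 = 6.5
r_1 = 1.5
x_2 = 5.25
y_2 = 4.5
z_2 = 2.5
h_2 = 4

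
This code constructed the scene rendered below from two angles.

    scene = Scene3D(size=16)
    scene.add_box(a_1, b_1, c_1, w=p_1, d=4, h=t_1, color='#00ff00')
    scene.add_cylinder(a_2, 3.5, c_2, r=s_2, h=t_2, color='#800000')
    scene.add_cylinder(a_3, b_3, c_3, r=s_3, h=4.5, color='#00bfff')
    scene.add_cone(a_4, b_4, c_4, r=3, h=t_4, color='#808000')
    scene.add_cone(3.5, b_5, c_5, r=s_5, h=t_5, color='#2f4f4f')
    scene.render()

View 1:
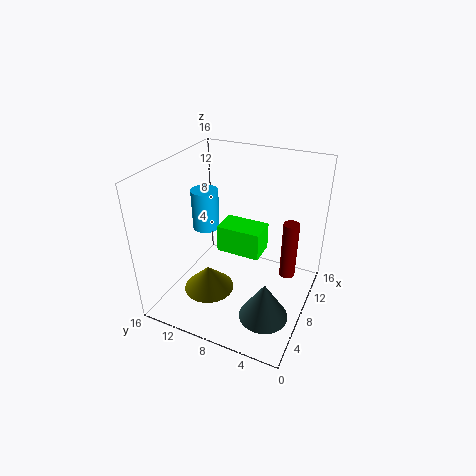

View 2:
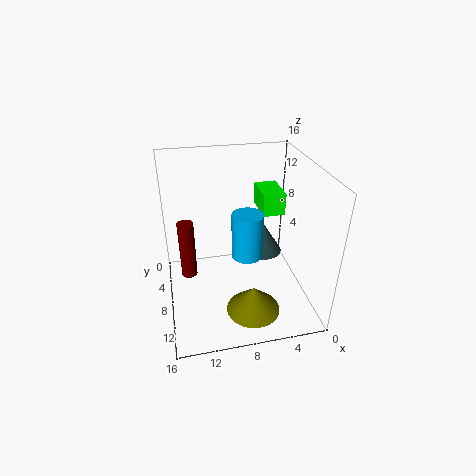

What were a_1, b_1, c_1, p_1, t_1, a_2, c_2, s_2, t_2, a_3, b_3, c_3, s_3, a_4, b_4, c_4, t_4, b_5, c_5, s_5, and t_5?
a_1 = 2.5
b_1 = 3.5
c_1 = 10
p_1 = 2.5
t_1 = 2.5
a_2 = 13.5
c_2 = 0.5
s_2 = 1
t_2 = 7.5
a_3 = 8
b_3 = 12
c_3 = 8.5
s_3 = 1.5
a_4 = 7
b_4 = 11.5
c_4 = 0.5
t_4 = 3
b_5 = 3
c_5 = 2.5
s_5 = 2.5
t_5 = 4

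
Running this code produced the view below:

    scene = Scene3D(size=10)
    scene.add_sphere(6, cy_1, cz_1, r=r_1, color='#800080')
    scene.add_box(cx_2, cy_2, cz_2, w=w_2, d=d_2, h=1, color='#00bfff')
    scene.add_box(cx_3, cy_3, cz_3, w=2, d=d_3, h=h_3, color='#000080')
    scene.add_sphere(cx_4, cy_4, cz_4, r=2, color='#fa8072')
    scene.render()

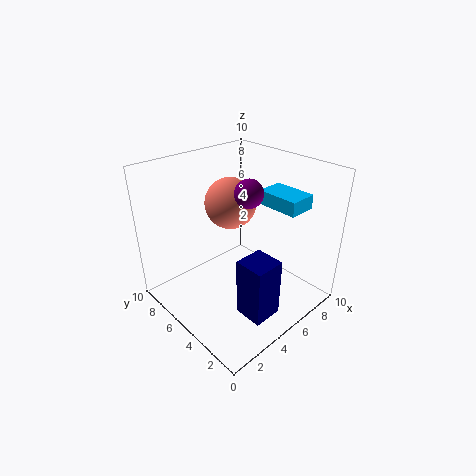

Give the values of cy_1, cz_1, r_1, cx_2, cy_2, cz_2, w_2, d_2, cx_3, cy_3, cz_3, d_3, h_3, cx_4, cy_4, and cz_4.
cy_1 = 5, cz_1 = 8, r_1 = 1, cx_2 = 7, cy_2 = 2, cz_2 = 7, w_2 = 2, d_2 = 3, cx_3 = 3, cy_3 = 1, cz_3 = 1, d_3 = 2, h_3 = 4, cx_4 = 7, cy_4 = 8, cz_4 = 6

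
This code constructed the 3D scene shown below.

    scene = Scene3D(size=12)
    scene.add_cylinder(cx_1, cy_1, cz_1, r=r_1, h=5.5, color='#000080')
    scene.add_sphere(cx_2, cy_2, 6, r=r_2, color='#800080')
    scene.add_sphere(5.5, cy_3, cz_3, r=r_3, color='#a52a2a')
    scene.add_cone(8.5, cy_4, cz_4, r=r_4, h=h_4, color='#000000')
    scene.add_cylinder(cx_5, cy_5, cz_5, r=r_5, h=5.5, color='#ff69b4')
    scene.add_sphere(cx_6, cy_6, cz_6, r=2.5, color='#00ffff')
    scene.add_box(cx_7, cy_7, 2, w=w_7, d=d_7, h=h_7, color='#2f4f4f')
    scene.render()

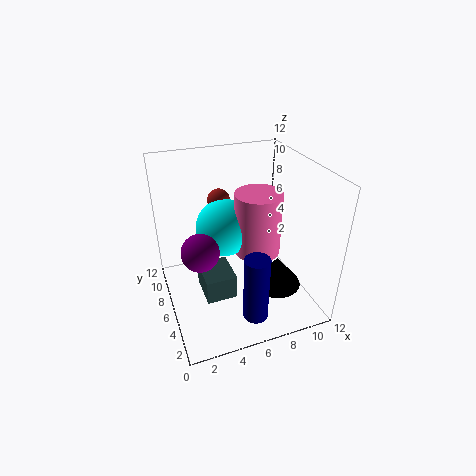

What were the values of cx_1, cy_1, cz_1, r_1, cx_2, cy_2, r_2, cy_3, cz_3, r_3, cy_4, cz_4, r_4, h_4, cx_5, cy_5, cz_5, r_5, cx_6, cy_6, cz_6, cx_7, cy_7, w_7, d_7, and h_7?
cx_1 = 6; cy_1 = 2; cz_1 = 1; r_1 = 1; cx_2 = 2.5; cy_2 = 5; r_2 = 1.5; cy_3 = 9.5; cz_3 = 8; r_3 = 1; cy_4 = 3.5; cz_4 = 2.5; r_4 = 2; h_4 = 2.5; cx_5 = 8; cy_5 = 6.5; cz_5 = 4; r_5 = 2; cx_6 = 5.5; cy_6 = 8; cz_6 = 6; cx_7 = 2.5; cy_7 = 3.5; w_7 = 2.5; d_7 = 3; h_7 = 2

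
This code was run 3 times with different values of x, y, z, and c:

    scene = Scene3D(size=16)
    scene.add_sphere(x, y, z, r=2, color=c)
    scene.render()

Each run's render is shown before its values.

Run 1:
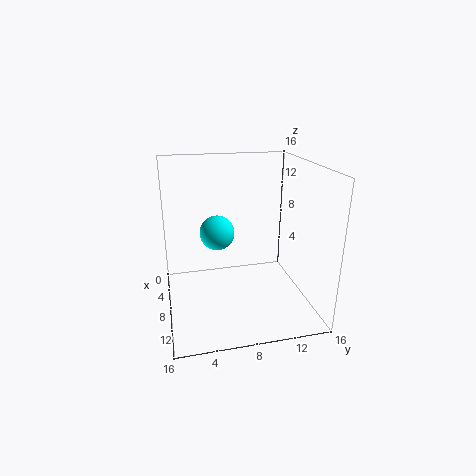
x = 6
y = 6
z = 8
c = 'cyan'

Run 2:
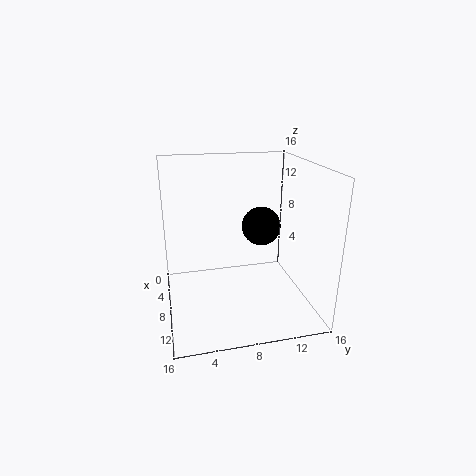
x = 10
y = 10
z = 10
c = 'black'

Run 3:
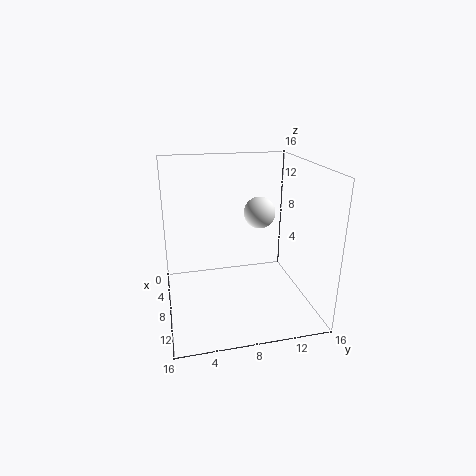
x = 3
y = 12
z = 9
c = 'white'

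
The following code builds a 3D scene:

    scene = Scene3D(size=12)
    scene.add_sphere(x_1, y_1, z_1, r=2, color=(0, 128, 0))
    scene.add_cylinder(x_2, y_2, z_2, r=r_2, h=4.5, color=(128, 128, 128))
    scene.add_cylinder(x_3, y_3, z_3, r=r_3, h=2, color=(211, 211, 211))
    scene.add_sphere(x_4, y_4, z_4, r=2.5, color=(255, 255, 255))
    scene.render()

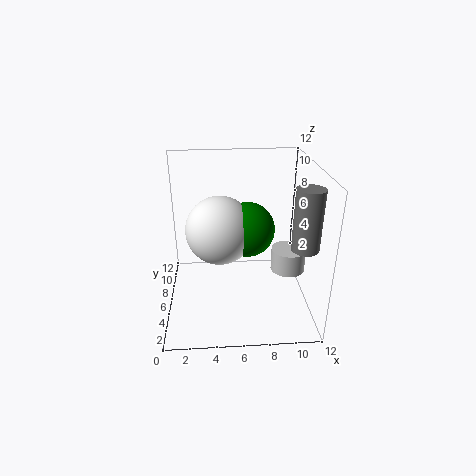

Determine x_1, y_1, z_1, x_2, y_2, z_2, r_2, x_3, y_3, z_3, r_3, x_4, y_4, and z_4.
x_1 = 6.5; y_1 = 3.5; z_1 = 8; x_2 = 10.5; y_2 = 2; z_2 = 7; r_2 = 1; x_3 = 10.5; y_3 = 6.5; z_3 = 2.5; r_3 = 1.5; x_4 = 4.5; y_4 = 3.5; z_4 = 8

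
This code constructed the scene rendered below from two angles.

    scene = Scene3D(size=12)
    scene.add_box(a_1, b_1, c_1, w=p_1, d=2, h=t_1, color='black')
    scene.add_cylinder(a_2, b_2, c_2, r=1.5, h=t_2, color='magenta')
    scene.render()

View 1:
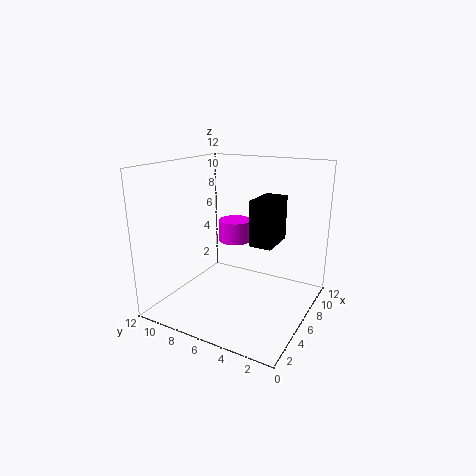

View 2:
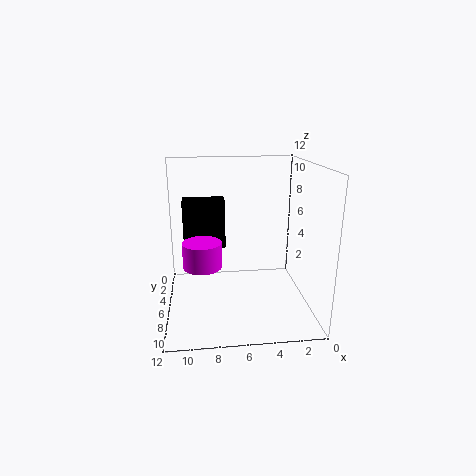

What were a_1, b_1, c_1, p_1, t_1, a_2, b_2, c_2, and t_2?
a_1 = 7, b_1 = 3.5, c_1 = 5, p_1 = 3.5, t_1 = 4, a_2 = 9, b_2 = 8, c_2 = 4.5, t_2 = 2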